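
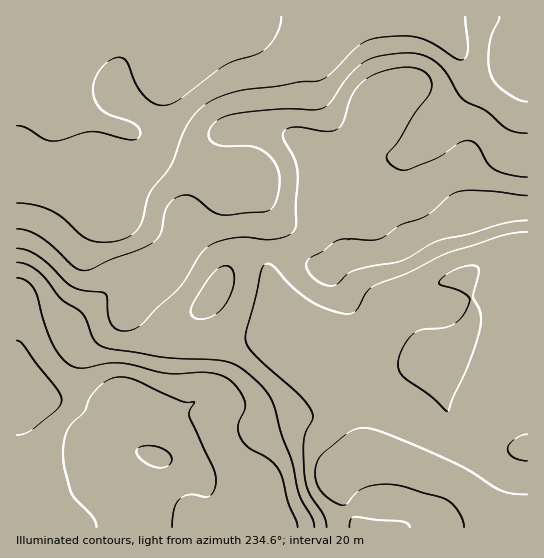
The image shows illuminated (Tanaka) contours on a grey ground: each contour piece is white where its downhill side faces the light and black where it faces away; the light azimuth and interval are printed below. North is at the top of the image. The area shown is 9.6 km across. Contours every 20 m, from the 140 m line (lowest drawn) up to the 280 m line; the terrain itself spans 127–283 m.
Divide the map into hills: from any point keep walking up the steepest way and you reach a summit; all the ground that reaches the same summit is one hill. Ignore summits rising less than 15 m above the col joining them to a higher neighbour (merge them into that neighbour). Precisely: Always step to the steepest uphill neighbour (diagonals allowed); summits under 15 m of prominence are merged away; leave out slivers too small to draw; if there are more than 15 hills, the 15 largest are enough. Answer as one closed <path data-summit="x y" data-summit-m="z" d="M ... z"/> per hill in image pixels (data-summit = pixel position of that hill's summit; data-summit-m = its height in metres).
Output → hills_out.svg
<path data-summit="157 457" data-summit-m="283" d="M203 16l-187 1 0 510 511 1 1-277-14 1-15 4-33 20-23 5-28 14-2 6 7 29 5 16 9 14-12 1-48 19-16 0-8-4-15-17-7-26-10-12-27-13-18-1 2-10-10-38 2-41-3-12-9-19-10-8-22-2-49-17-19-9-17-15-10-5 6-3 7-9 27-46 24-30 12-24z"/><path data-summit="490 211" data-summit-m="233" d="M435 16l-230 0-13 27-24 30-27 46-7 9-6 3 10 5 17 15 19 9 49 17 22 2 10 8 9 19 3 12-2 41 10 38-2 10 18 1 27 13 10 12 3 16 6 14 8 9 13 8 21-1 39-16 17-4-10-13-8-25-4-20 4-8 26-12 23-5 33-20 15-4 12 0 2-2 0-131-18-6-37-31-17-37z"/><path data-summit="527 58" data-summit-m="199" d="M527 16l-91 1 20 28 17 37 37 31 16 6 2-1z"/>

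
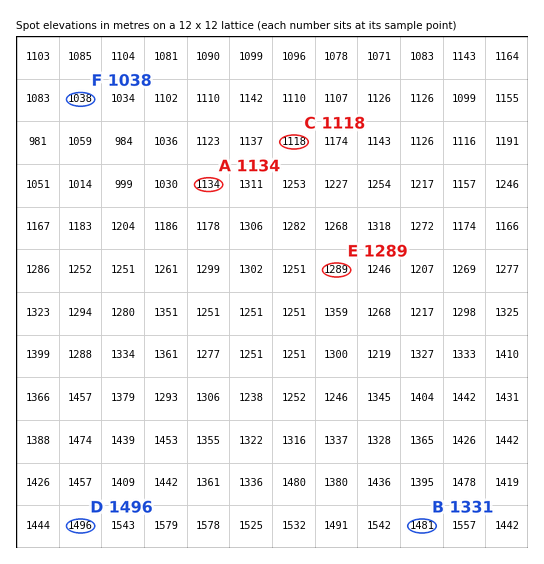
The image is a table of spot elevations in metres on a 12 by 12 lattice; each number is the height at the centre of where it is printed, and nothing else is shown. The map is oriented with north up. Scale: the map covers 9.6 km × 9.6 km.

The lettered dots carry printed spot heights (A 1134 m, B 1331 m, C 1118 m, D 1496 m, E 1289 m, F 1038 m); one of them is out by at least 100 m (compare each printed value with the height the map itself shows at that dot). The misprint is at B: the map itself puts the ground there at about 1481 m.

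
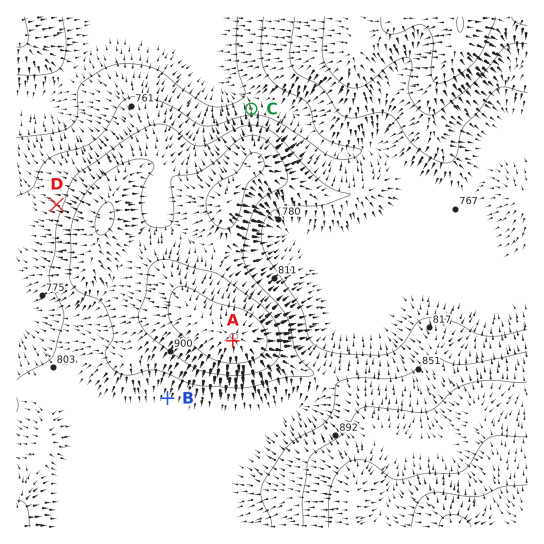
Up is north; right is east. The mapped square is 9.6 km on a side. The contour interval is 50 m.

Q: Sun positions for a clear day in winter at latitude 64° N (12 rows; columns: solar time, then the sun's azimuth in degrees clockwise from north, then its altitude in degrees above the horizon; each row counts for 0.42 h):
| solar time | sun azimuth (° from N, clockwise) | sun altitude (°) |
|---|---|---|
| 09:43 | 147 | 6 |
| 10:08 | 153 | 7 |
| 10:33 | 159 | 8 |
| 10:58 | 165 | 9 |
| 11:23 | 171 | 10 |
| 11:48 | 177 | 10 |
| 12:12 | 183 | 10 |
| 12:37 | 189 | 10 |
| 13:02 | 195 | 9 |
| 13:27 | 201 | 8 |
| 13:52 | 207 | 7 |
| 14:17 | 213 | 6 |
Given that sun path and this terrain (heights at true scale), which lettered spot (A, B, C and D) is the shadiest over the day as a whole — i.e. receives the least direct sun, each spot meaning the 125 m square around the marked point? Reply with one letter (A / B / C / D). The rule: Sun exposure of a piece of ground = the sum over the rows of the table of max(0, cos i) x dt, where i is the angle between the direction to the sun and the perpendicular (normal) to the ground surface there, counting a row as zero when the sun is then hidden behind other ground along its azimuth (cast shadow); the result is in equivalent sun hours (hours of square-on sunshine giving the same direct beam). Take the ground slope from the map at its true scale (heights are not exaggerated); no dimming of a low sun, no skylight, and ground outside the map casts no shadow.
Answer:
C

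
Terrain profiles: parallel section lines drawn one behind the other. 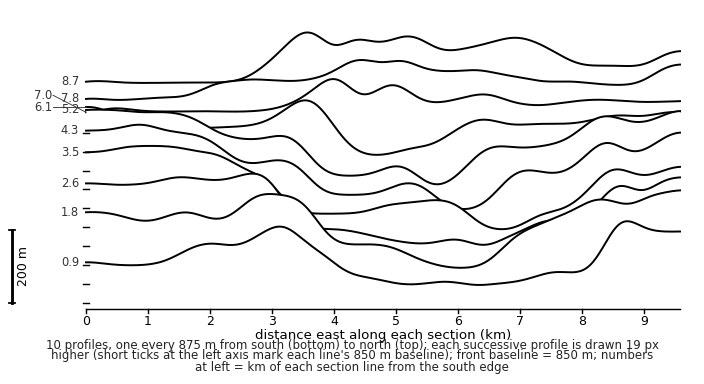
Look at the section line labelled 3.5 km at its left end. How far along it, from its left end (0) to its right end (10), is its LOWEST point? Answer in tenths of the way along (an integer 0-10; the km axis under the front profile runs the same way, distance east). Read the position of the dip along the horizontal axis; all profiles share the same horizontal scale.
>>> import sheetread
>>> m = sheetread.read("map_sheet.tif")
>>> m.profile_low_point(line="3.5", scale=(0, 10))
7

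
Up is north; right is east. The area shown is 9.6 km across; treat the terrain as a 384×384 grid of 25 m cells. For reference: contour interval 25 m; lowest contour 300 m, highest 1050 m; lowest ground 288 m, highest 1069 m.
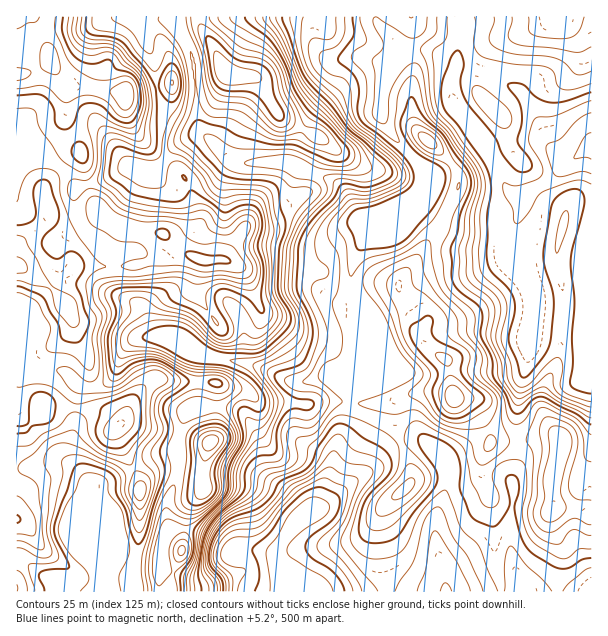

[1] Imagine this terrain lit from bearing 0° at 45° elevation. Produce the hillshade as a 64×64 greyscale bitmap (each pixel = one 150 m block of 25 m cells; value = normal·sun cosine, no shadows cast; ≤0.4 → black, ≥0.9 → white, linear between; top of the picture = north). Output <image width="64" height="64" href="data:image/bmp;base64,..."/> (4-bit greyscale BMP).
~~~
<image width="64" height="64" href="data:image/bmp;base64,Qk12CAAAAAAAAHYAAAAoAAAAQAAAAEAAAAABAAQAAAAAAAAIAAATCwAAEwsAABAAAAAAAAAAAAAAABEREQAiIiIAMzMzAERERABVVVUAZmZmAHd3dwCIiIgAmZmZAKqqqgC7u7sAzMzMAN3d3QDu7u4A////AKqqmIiZmZmquoirqYiJmZmZh3d4iZiImZiIiZmIiIiIupiIiamZmZqqd6zLmImZmYh3d3iIiIiZiIiJmYiIh4i5dWirqaqpmZhDe926mZmYd2ZneIiIiZmIiImZiHd2d5dVerupmqmJlzE3u7qqmYh2Zmd4iIiJmIiImZiHdmZmZWirupmaqGiZhBN5mZmZmYh3d3d3iImYd4iZmHdmd3ZViruZmZmHV5vHITZ3domqqqmYd3d4iZh3iJmYdmZ4d1eZqpmZmXZWmrggA0VVaKq8y6mHd3iIiIiIiIh2Znd2iZh5mZmZd1WIdQAAI0RXmrvMuph3d3iIiIiIiHdmZneqqGeZmZdmVXZCAAACNEV5mru6qYdmZ3iIiHiJiIh3iLqpdomZhUZUZ2QAAAEzM1eZmaqql2VVeIiIiJmaqZmqupmHeZh1V1Roh1EAA0VDNWd3mry6hlVoiIiZmaqZqru6qYd4mIeKhViZh0NWd2QyNWZ6vNy5dmiZiJqpmZmaqqqqmIh3d5y4aJmZhniHUyEUZnirzMuZiZmImZmZmYiZmqqpdlRFi8qZqZhlV3VDMzNnd3mqu7upmYiIiImqiJqImZh1MiR5u6mZhjIkZUVnZWd3d3iry7mIiHZ3iaqXmnd4h2QyNGeJmZh2IANVaJmGaId3eJu7mHeIdneJmZiKdmZmZlVWZWZ4mZljNFaJmHZnh3d4mql2VnmYiZmZmZqIZVZ3eIdlZnir3tqHZniGVVZ3d3iJh1M1eJqqqZq7q6l2Z3iaqYeJmbzv/bllVmVVVWd3eIh1MiRnmbu6rN3MqYiIiJq6qYmqq83cqGVVZmVVZnd4h2VDI1Z4rMu97u2pmZmqu8u6iIeJmph1Z3d4iHd4iIiHZVVVZnis3N7//qq7u7zN7cuGRFd2ZVaKqrvLqqq7qph3eImZqr3u7u7tq8y7uqzu3JZEVmZnibzMzM3Luru7u6mau83cze7szMu7y7qYed7duYmrvMzM3LqZq7qZmqu7uqvMzMy7zdqZqqqqmYd4ve7u7v///+25dlVoiJmZmamHiaqqqZqry5mZmZiHd4is7////+7sqGRFVmd3iZmZhlV5mYiaqqq7qZmZmHZ4mJvv//7bp0MzIjVmd3iJmZl1V5u7qru6qqupmZmph3iYib3u25hRADQyNFZ4iZmZmGZ5vMzLuqqZqqmZmaqXeIdniZmIdSEkZ2Q0VoiZmZmXaJqqu7qZmZmZmZmZmIeIhlVmZlQyJImYdkRomaqpmYd5qpmZmIeJmZmZmZmHd5qodmZkMhFIu5h3eJqqqpmZd4qqqqqpiImZmZmZmHd5qrupiHVDJGm6h4mru7qpmZhniqq7zLupmZmZmZl2Z5u6qqh2ZmZmiZdmervLupmZh3eZq8zMzMuqmZmZmURoq6mHZCI0Z3d3VDRomaqpiJmHiJmru8zNzLqZmZmZRomqmHUxERI1ZlQiJGd3iZiImZmqqauqq7zMupmYmZl4qqmId2VVREREQzNWd3d4mZmaq7u6qqmZq7upmZiZmaqqqqqZmZmHdmZ3d5qph3iaqpq83dyqqZmZqpmZmZmZu6qqu6qZqZiIiruru6mHeJqqms3e7cqZmZmZmZmZmZmqqqq6qZiIiImrzMypiHZniaqqvMzdy5iIiJmZmZmYmbqYmqqZiIiJmru73LhmdlV4mqqqqrzLqHeImZmZqpiZy5iJqYiJqrzMu6vdyoeYZFaJqpmZmsypiImZmamamJm7mJqpiKzd3u7cy83duZqENFZ4iZmZvLmHiJmZqpqpmamZqqmave7u7t3d3e7ampYzNFVVeJmbuoZniZqqmqqZmZqqqrzN3d3czN3d7uyqqGQ0QxEkaJm7llaJqZqquqmZqqmqzdzMzLqqzN3u7bqrqHZCEQEmmaunZ4mYiavMu6q7qYibzLuqqZq8ze7uy8zLhjIzMjWJmqmImZd4m83MqruoZnirqpmqrMzN3d3cu6hSE2d3iZmHm7qph3eazMyaqphmd4mIeKvN3LuqqqqXZDI1irzLlkWty6iImaqqu5mZiImIh2VWnN3LqYd2ZVQzRXms7ttiN73LqImrqYmqmZmJqph1NGeLzLqXdlQyI0Rqzd7uxzSKzMqYmqqZiImZmIirl1M1iYiaqHd2VCE1eazu/u2VetzMuYiJmZiIiJmYiJqXQjWJhniGZ3ZkM1i93d7u24i+7suod4iIiIiImZmYiYZDRXmGZ3VWZlVXis7tzMy6m93dyodomZiHd4eIiIiHZVVlaIZndlVWVoqr3t26mamru7updoqqmHd2Z3d3d3ZVZ4d5dWiGVERXm7zd3KmJmaqqqph4q7qYh2ZmVWZ4h3iaqZl2aIZDRGiqvN3cqZmaqqmZmJq7qZiIdlVmZ4maq8zLq5mJhlVmeaqs3dy6qZq7qZmZq7qZiZmHZpiIiqu7ve3LvJmGeKqruqvMy7upmru6mZmqmIiIiIh3qZmavMu97su8unebzd3Lq7uqu6mZq7qZmZiHdmZ3eIiZmavN3d3dury5Z7zd7dy6qYiZmImaupiZiHdmZmZniJmaq83v/su6vLdZzM3d3KqYdneImZiIeImYh3ZmZmeImZq6ve/+y6rMpnvczN3cqYd3eJqph3d4iZmZiHdmd4iZmamazdy7q8uXnNzMzcupiIiJqph3eImZmaqZmIiIiJmZmHiru7qryoi8zMzMy6mImZmqmIiImZmZqqqZmIiZ"/>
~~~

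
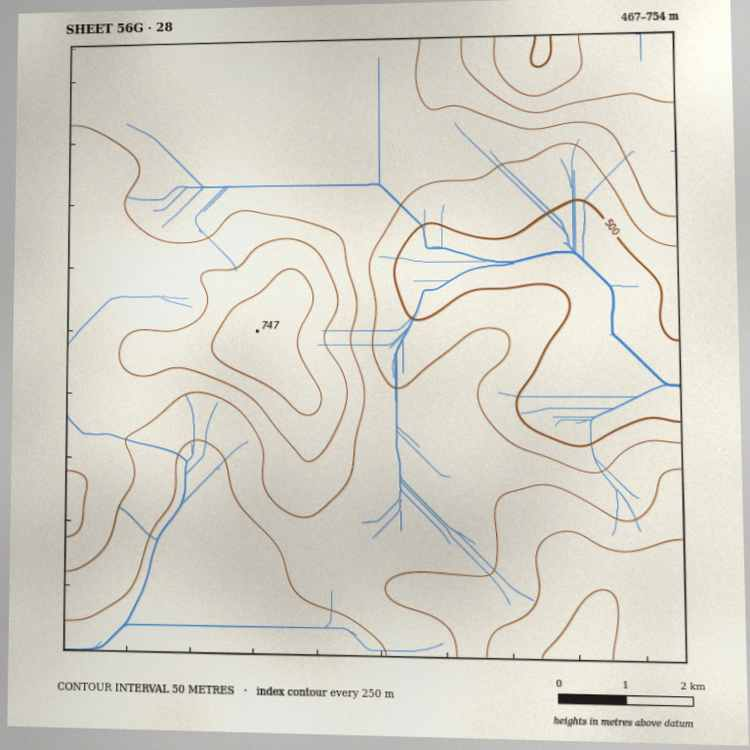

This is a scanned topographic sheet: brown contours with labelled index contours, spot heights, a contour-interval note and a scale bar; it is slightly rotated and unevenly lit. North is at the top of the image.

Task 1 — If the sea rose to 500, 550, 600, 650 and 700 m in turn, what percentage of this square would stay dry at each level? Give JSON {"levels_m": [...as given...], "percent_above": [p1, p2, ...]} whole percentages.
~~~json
{"levels_m": [500, 550, 600, 650, 700], "percent_above": [91, 74, 37, 15, 4]}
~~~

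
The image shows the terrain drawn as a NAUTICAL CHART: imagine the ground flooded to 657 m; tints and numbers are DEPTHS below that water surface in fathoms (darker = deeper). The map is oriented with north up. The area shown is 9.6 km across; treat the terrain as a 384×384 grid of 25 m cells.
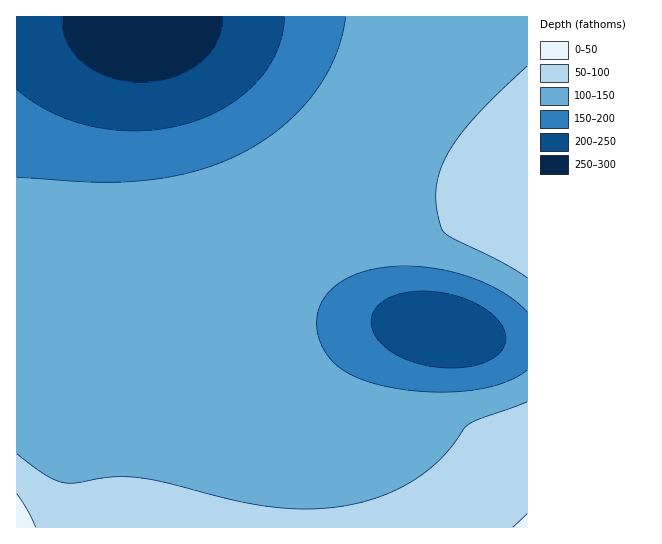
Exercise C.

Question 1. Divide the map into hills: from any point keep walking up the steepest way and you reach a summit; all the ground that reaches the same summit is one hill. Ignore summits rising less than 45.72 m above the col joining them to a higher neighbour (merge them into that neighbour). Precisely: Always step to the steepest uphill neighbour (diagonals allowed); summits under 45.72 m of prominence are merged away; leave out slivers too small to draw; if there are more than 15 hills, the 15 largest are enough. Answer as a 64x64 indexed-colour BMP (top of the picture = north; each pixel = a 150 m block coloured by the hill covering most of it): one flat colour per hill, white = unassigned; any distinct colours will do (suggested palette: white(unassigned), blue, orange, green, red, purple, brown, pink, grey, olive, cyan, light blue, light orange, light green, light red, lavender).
<image width="64" height="64" href="data:image/bmp;base64,Qk12CAAAAAAAAHYAAAAoAAAAQAAAAEAAAAABAAQAAAAAAAAIAAATCwAAEwsAABAAAAAAAAAA////ALR3HwAOf/8ALKAsACgn1gC9Z5QAS1aMAMJ34wB/f38AIr28AM++FwDox64AeLv/AIrfmACWmP8A1bDFACIiIiIiIiIiIiIiIiIiIiIiMzMzMzMzMzMzMzMzMzMzIiIiIiIiIiIiIiIiIiIiIiIzMzMzMzMzMzMzMzMzMzMiIiIiIiIiIiIiIiIiIiIiIjMzMzMzMzMzMzMzMzMzMyIiIiIiIiIiIiIiIiIiIiIiIzMzMzMzMzMzMzMzMzMzIiIiIiIiIiIiIiIiIiIiIiIjMzMzMzMzMzMzMzMzMzMiIiIiIiIiIiIiIiIiIiIiIiMzMzMzMzMzMzMzMzMzMyIiIiIiIiIiIiIiIiIiIiIiIzMzMzMzMzMzMzMzMzMzIiIiIiIiIiIiIiIiIiIiIiIjMzMzMzMzMzMzMzMzMzMiIiIiIiIiIiIiIiIiIiIiIiMzMzMzMzMzMzMzMzMzMyIiIiIiIiIiIiIiIiIiIiIiIzMzMzMzMzMzMzMzMzMzIiIiIiIiIiIiIiIiIiIiIiIiMzMzMzMzMzMzMzMzMzMiIiIiIiIiIiIiIiIiIiIiIiIzMzMzMzMzMzMzMzMzMyIiIiIiIiIiIiIiIiIiIiIiIjMzMzMzMzMzMzMzMzMzIiIiIiIiIiIiIiIiIiIiIiIiMzMzMzMzMzMzMzMzMzMiIiIiIiIiIiIiIiIiIiIiIiIjMzMzMzMzMzMzMzMzMyIiIiIiIiIiIiIiIiIiIiIiIiMzMzMzMzMzMzMzMzMzIiIiIiIiIiIiIiIiIiIiIiIiIzMzMzMzMzMzMzMzMzMiIiIiIiIiIiIiIiIiIiIiIiIiMzMzMzMzMzMzMzMzMyIiIiIiIiIiIiIiIiIiIiIiIiIzMzMzMzMzMzMzMzMzIiIiIiIiIiIiIiIiIiIiIiIiIRMzMzMzMzMzMzMzMzMiIiIiIiIiIiIiIiIiIiIiIiIRETMzMzMzMzMzMzMzMyIiIiIiIiIiIiIiIiIiIiIiEREREzMzMzMzMzMzMzMzIiIiIiIiIiIiIiIiIiIiIiERERERMzMzMzMzMzMzMzMiIiIiIiIiIiIiIiIiIiIiERERERETMzMzMzMzMzMxESIiIiIiIiIiIiIiIiIiIhERERERERETMzMzMzERERERIiIiIiIiIiIiIiIiIiIhEREREREREREREREREREREREiIiIiIiIiIiIiIiIiIhERERERERERERERERERERERESIiIiIiIiIiIiIiIiIhERERERERERERERERERERERERIiIiIiIiIiIiIiIiIhEREREREREREREREREREREREREiIiIiIiIiIiIiIiIhERERERERERERERERERERERERESIiIiIiIiIiIiIiIhERERERERERERERERERERERERERIiIiIiIiIiIiIiIhEREREREREREREREREREREREREREiIiIiIiIiIiIiIhERERERERERERERERERERERERERESIiIiIiIiIiIiIhERERERERERERERERERERERERERERIiIiIiIiIiIiIhEREREREREREREREREREREREREREREiIiIiIiIiIiIhERERERERERERERERERERERERERERESIiIiIiIiIiIhERERERERERERERERERERERERERERERIiIiIiIiIiIhEREREREREREREREREREREREREREREREiIiIiIiIiIiERERERERERERERERERERERERERERERESIiIiIiIiIiERERERERERERERERERERERERERERERERIiIiIiIiIiIREREREREREREREREREREREREREREREREiIiIiIiIiIhERERERERERERERERERERERERERERERESIiIiIiIiIiERERERERERERERERERERERERERERERERIiIiIiIiIiIREREREREREREREREREREREREREREREREiIiIiIiIiIhERERERERERERERERERERERERERERERESIiIiIiIiIiERERERERERERERERERERERERERERERERIiIiIiIiIiIREREREREREREREREREREREREREREREREiIiIiIiIiIhERERERERERERERERERERERERERERERESIiIiIiIiIiERERERERERERERERERERERERERERERERIiIiIiIiIiEREREREREREREREREREREREREREREREREiIiIiIiIiIRERERERERERERERERERERERERERERERESIiIiIiIiIhERERERERERERERERERERERERERERERERIiIiIiIiIiEREREREREREREREREREREREREREREREREiIiIiIiIiIRERERERERERERERERERERERERERERERESIiIiIiIiIhERERERERERERERERERERERERERERERERIiIiIiIiIiEREREREREREREREREREREREREREREREREiIiIiIiIiIRERERERERERERERERERERERERERERERESIiIiIiIiIhERERERERERERERERERERERERERERERERIiIiIiIiIiEREREREREREREREREREREREREREREREREiIiIiIiIiIhERERERERERERERERERERERERERERERESIiIiIiIiIiERERERERERERERERERERERERERERERERIiIiIiIiIiIREREREREREREREREREREREREREREREREiIiIiIiIiIhERERERERERERERERERERERERERERERESIiIiIiIiIiERERERERERERERERERERERERERERERER"/>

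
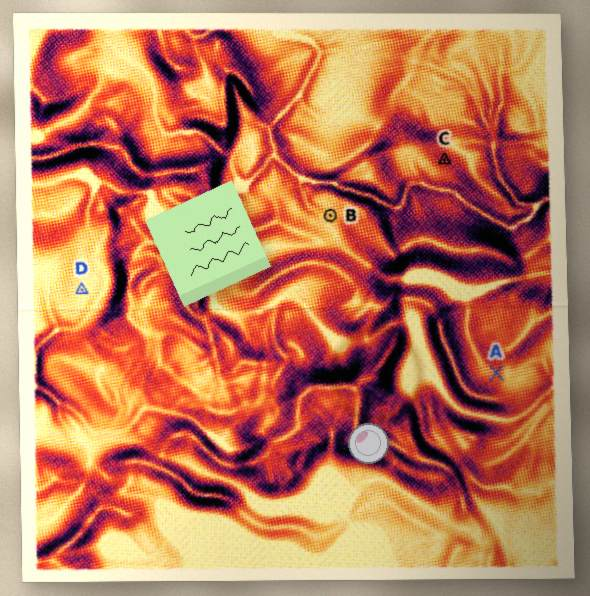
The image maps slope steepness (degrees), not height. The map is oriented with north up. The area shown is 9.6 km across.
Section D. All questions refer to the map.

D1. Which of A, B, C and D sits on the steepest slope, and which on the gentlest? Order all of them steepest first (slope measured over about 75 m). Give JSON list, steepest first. ["C", "A", "B", "D"]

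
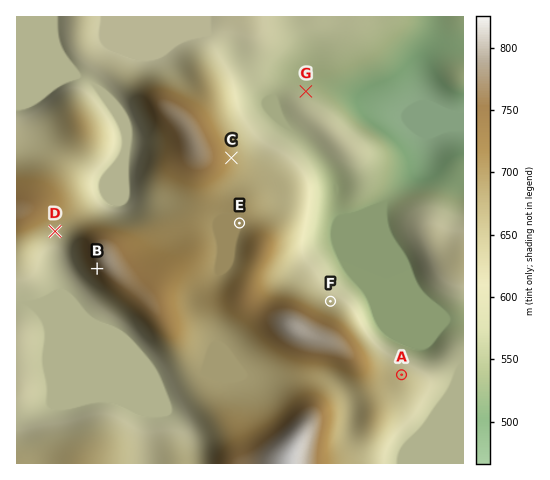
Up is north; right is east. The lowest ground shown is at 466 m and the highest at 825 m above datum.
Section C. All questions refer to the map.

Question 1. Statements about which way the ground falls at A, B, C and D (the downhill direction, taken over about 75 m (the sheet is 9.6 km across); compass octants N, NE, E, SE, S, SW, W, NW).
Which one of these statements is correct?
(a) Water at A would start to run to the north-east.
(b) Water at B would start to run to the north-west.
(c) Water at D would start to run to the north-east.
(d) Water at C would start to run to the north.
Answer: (a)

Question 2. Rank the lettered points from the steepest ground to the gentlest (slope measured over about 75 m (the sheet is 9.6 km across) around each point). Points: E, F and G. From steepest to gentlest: F G E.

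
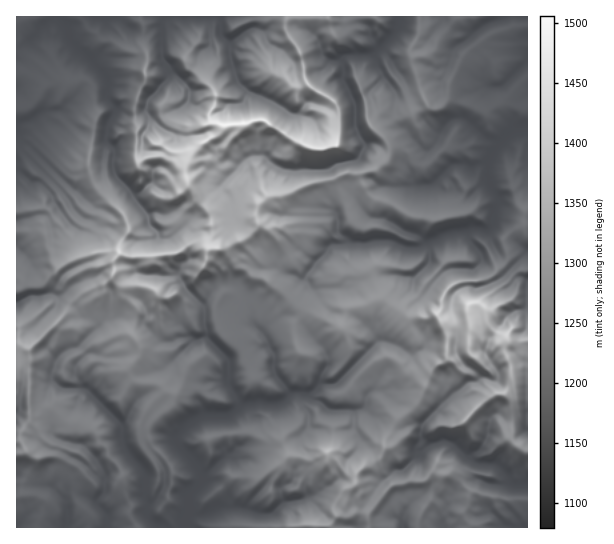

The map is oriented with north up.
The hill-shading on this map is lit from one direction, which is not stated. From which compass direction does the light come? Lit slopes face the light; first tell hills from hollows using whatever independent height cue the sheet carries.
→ N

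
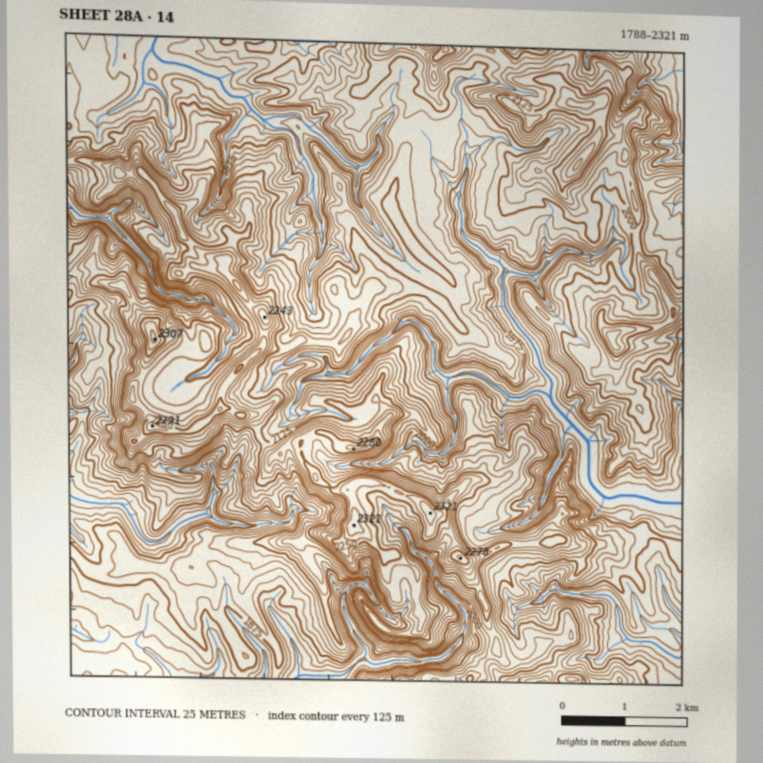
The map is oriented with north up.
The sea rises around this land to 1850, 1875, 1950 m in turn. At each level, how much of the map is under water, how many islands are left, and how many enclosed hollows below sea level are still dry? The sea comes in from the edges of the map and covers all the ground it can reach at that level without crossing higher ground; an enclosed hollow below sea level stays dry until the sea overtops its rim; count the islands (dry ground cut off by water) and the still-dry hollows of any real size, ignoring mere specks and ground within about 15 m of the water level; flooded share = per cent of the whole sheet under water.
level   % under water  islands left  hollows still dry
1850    17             0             0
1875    23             0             0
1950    42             0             0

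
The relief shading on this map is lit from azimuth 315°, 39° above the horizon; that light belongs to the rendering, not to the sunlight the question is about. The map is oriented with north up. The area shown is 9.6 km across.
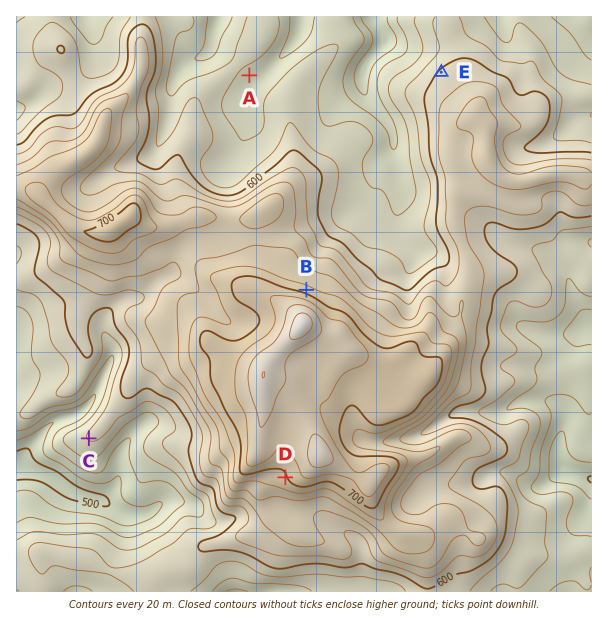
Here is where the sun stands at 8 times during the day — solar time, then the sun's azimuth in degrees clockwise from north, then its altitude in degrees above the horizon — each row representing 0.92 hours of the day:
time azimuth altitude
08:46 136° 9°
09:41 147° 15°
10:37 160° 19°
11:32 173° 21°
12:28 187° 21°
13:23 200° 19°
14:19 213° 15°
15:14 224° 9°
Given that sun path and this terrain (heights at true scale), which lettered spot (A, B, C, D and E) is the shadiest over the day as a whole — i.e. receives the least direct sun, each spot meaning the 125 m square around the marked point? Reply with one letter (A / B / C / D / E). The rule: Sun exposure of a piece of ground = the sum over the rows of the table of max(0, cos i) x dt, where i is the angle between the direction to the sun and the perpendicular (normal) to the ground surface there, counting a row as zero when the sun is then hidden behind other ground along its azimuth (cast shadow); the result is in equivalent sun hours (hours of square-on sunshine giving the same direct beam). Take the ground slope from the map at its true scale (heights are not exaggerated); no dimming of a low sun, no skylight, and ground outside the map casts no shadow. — B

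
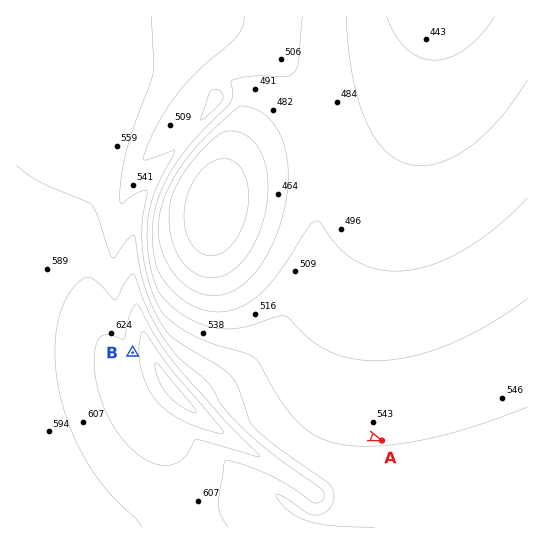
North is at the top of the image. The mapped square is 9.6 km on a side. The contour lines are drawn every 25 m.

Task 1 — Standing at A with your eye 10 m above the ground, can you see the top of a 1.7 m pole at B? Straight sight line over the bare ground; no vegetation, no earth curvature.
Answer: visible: false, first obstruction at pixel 179 369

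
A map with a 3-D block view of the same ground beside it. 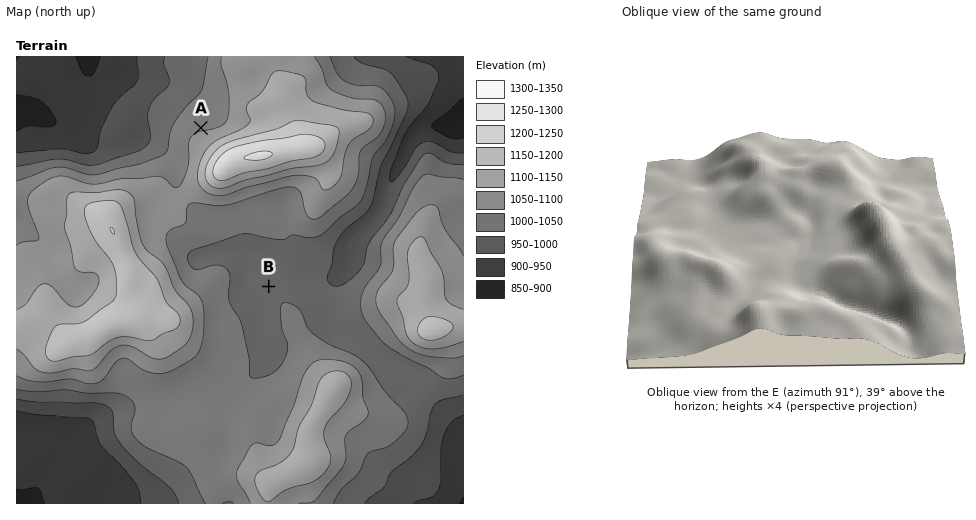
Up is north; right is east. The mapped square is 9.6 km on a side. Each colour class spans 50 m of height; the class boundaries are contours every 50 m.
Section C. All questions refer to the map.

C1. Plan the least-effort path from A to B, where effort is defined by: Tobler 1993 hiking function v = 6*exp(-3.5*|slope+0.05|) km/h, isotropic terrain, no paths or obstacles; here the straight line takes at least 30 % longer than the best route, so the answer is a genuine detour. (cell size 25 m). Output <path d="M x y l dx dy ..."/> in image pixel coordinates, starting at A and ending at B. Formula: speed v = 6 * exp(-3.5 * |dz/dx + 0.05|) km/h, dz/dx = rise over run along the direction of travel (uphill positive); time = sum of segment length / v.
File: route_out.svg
<path d="M201 128l-8 16 0 44 4 10 53 52 15 31 1 1 3 4"/>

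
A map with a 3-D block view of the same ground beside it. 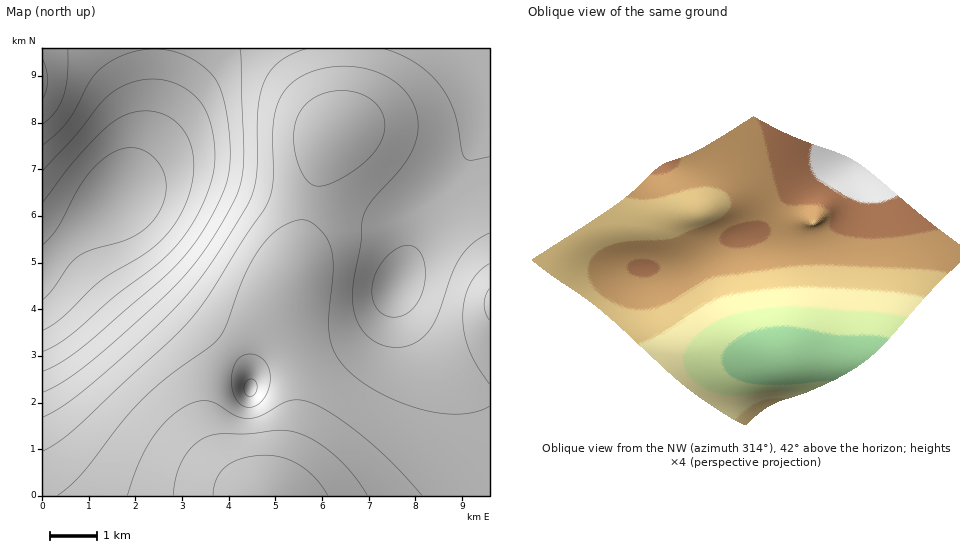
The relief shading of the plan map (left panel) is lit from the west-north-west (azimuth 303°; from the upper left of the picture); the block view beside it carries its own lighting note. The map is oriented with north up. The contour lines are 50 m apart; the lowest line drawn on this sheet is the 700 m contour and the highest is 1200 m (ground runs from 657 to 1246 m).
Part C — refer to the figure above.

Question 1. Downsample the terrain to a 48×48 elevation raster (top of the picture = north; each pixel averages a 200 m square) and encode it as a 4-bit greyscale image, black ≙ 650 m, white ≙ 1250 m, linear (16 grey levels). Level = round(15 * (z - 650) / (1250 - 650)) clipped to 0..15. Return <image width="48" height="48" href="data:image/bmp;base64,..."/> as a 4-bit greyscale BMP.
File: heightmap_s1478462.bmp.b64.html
<image width="48" height="48" href="data:image/bmp;base64,Qk32BAAAAAAAAHYAAAAoAAAAMAAAADAAAAABAAQAAAAAAIAEAAATCwAAEwsAABAAAAAAAAAAAAAAABEREQAiIiIAMzMzAERERABVVVUAZmZmAHd3dwCIiIgAmZmZAKqqqgC7u7sAzMzMAN3d3QDu7u4A////AKqqqru7zMzd3u7v///+7u3d3MzLu7u7u6qqqru7vMzd3e7u///u7u3dzMy7u7u7u5qqqqu7vMzd3e7u7u7u7t3czMu7u7u7qpmaqqu7vMzN3d7u7u7u3d3MzLu7u7uqqpmZqqq7u8zN3d3e7u7t3dzMy7u7u6qqqpmZmqqru8zM3d3d3d3d3czMu7u7uqqqqoiZmaqru7zMzN3d3d3dzMzLu7u6qqqqqoiJmaqqu7vMzMzMzMzMzMy7u7uqqqqqqoiImZqqq7u8zMy7u8zMzLu7u6qqqqqqqneIiZmqqru7u7u6q7u7u7u7uqqqqqqqqnd4iJmaqqu7u7upmru7u7u6qqqqqqqqqmZ3eImZqqq7u7upiau7u7uqqqqqqqqqqmZnd4iZmqqqu7qpmaq7u7qqqqqqqqqqqlVmZ3iImZqqqqqqmqq7uqqqqpmZmaqqqkVVZneIiZmqqqqqqqq7qqqqqZmZmZqqqkRFVmd4iJmaqqqqqqq7qqqpmZmZmZqqqjREVWZ3iImZqqqqqqu7qqqpmZmZmZmqqjM0RVZnd4iZmqqqqru7qqqZmIiImZmqqyMzRFVmd3iJmaqqq7u7uqqZiIiIiZmquyIjNEVVZneImaqqq7u7uqqZiId4iJmquxIiM0RVVmd4iZqqq7u7uqqZiHd3iJmquxEiIzREVWZ4iZmqq7u7u6qZh3d3eImauxEiIjM0RVZniJmqq7u7u6qZh3d3eImaqxESIiMzRFVmeImaq7u7u6qZiHd3eImaqxERIiIjNEVWd4maq7u7u6qZiHd3eIiZqhEREiIiMzRVZ3iZqru7u6qZiId3eIiZmhEREREiIjNFVniJqqu7uqqZmIh3iIiJmRERERERIiM0VmeJmqqrqqqZmIiIiIiJmRERERERESI0RWeImaqqqqqZmIiIiIiIiSEREQARERIzRVZ4iZqqqqqZmIiIiIiIiCIREQAAERIjNFZ3iZmqqqqZmYiIiIiIiCIREQAAAREjNFVniJmqqqqZmYiIiIiIiDIhEQAAAREiNEVneJmqqqqpmZiIiIiIiDMiERAAAREiM0VmeJmqqqqqmZmIiIiIiDMiEREBEREiM0VWeJmqqqqqqZmYiIiIiEMyIREREREiM0VWeJmqqqqqqpmZiIiIiEQzIhERERIiM0RWeJmqq7u6qqmZiIiHd1RDMiIRESIiM0RWeJmqq7u7qqqZmIiHd1VEMyIiIiIiM0VWeJmqu7u7uqqZmIiHd2VUQzIiIiIjM0VWeJmqq7u7uqqZmIiHd2ZVRDMiIiIzNEVWeJmqq7u7uqqZmIh3d3ZlRDMzMzMzNEVmeImaqru7qqqZmIh3d3dlVEMzMzMzREVmeImaqqqqqqmZiIh3d3dmVURDMzNERFVmd4mZqqqqqpmZiId3d4dmVVRERERERVVmd4iZmZqpmZmYiHd3d3dmVVVEREREVVZmd4iImZmZmZiIh3d3d3dmZVVVVEVVVVZmd3iIiIiYiIiId3d3d3dmZlVVVVVVVWZmd3d4iIiIiIh3d3d3dw=="/>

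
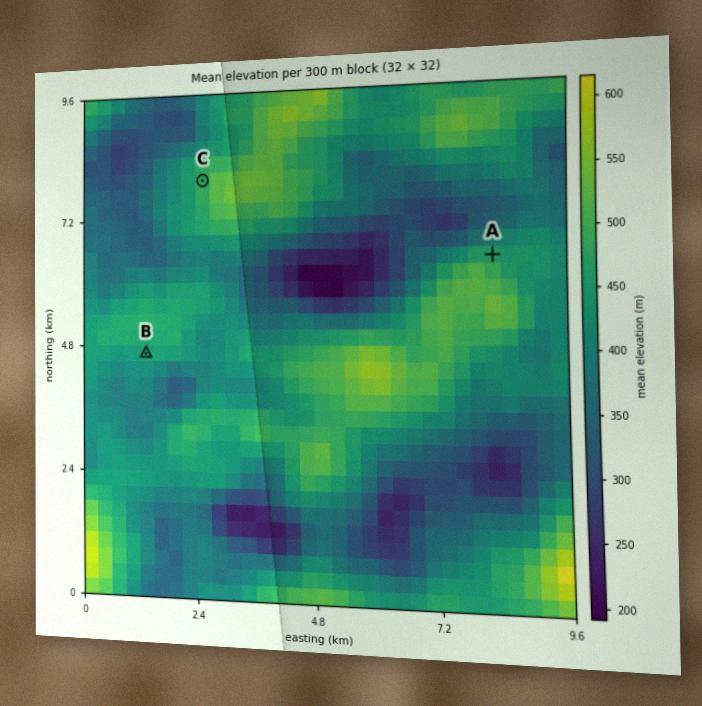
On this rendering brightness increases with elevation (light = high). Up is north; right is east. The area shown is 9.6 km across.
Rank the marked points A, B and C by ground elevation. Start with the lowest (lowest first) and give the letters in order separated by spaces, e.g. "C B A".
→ B A C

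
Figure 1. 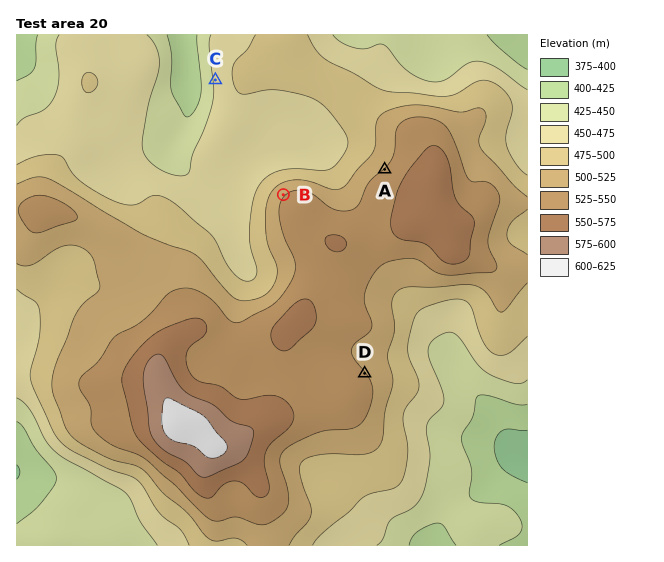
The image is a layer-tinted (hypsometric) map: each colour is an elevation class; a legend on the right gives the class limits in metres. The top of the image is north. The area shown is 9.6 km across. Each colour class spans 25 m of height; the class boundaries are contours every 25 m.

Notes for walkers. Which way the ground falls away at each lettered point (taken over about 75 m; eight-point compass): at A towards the NW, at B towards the NW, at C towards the W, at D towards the NE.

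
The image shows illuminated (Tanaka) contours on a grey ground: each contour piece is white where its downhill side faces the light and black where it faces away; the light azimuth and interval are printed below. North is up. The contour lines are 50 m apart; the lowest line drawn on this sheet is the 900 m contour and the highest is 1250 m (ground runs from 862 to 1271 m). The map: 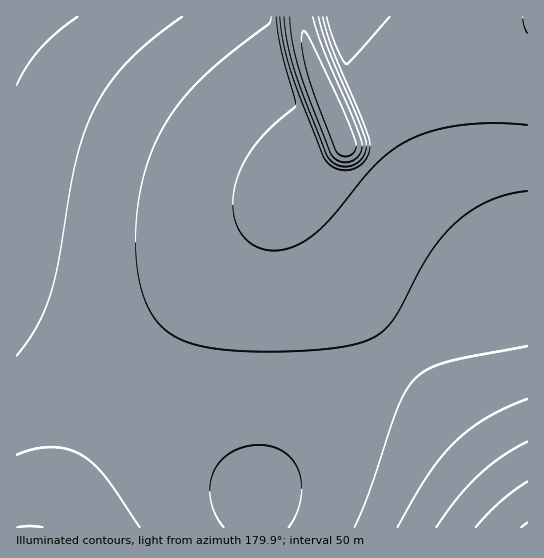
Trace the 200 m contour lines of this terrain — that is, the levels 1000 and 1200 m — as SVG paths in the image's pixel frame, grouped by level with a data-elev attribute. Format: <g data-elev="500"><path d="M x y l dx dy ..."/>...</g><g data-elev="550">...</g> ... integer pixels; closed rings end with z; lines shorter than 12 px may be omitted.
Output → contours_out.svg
<g data-elev="1000"><path d="M476 527l25-26 26-19"/><path d="M318 17l11 34 37 90 0 8-3 8-5 5-8 4-7 1-7-2-6-5-4-6-32-85-7-26-3-26"/></g><g data-elev="1200"><path d="M289 527l7-13 5-15 1-14-3-14-6-10-8-8-12-6-14-2-14 2-14 6-10 8-8 12-3 13 1 15 5 14 8 12"/><path d="M17 356l20-30 14-32 8-33 16-98 8-28 11-25 15-25 18-23 23-21 32-24"/></g>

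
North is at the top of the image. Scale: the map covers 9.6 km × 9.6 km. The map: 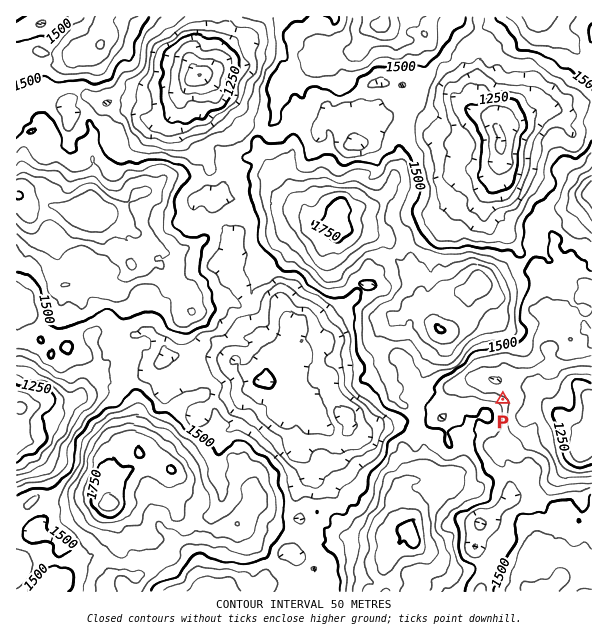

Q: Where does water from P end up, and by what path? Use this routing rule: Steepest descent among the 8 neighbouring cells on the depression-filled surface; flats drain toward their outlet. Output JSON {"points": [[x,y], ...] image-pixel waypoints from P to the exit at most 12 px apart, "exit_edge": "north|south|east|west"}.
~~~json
{"points": [[503, 399], [503, 387], [515, 384], [527, 386], [539, 390], [548, 402], [560, 414], [570, 425], [579, 435], [590, 444], [591, 444]], "exit_edge": "east"}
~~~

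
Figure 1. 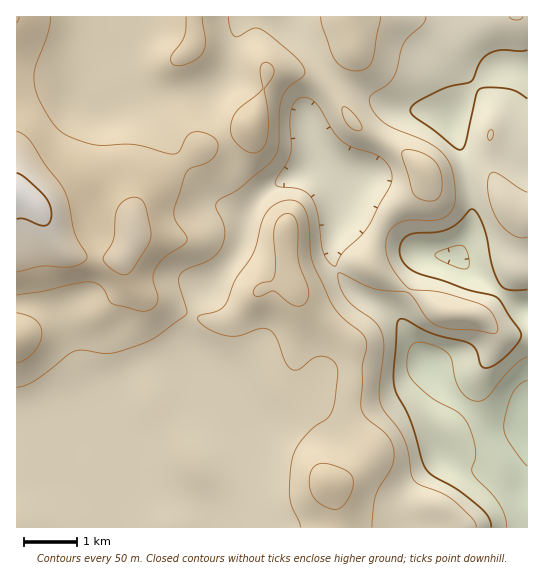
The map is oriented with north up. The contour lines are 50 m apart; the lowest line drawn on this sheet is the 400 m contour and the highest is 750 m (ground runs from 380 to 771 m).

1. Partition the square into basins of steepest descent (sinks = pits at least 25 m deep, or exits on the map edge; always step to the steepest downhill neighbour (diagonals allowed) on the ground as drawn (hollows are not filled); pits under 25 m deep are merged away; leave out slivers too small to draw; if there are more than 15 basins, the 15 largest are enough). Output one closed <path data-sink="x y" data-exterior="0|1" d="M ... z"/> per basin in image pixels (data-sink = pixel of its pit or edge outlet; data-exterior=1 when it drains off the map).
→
<path data-sink="527 426" data-exterior="1" d="M347 16l-331 1 1 511 511-1 0-192-27 0-22-18-36-6-22-15-34-16-21-17-11 0-13 4-29 16-15 4-5-9-5-21-1-28-44-26-8-10-11-23-21-21 0-2 38-14 11-7 17-55 32 1 17 5 9 7 6-13 20-22 0-11z"/><path data-sink="453 119" data-exterior="0" d="M527 16l-178 0-1 6 5 16 0 11-20 22-5 8 0 6 21 33 12 11 41 22 12 9 16 17 16 2 33-7 10 1 4 4-3-32 1 4 6 4 31 1z"/><path data-sink="347 183" data-exterior="0" d="M293 71l-24 0-17 55-11 7-38 14 0 2 21 21 11 23 8 10 44 26 2 34 6 19 4 5 14-4 37-19 19 0 0-10 12-29 16-18 13-8 13-12 4-12-2-4-10-10-13-10-41-22-12-11-17-29-7-8-14-6z"/><path data-sink="457 257" data-exterior="0" d="M485 172l-39 7-13 0-6-4-4 12-13 12-13 8-16 18-12 29 0 11 18 15 34 16 22 15 30 5 9-1 10-10 19-28 8-8-2-10 4-24-1-18-15-14-12-25z"/><path data-sink="527 309" data-exterior="1" d="M521 268l-6 3-23 34-10 10-6 2 6 2 19 16 27-1 0-64z"/>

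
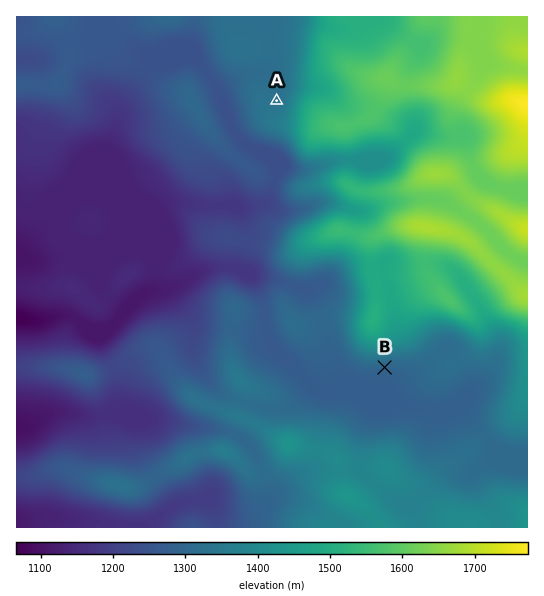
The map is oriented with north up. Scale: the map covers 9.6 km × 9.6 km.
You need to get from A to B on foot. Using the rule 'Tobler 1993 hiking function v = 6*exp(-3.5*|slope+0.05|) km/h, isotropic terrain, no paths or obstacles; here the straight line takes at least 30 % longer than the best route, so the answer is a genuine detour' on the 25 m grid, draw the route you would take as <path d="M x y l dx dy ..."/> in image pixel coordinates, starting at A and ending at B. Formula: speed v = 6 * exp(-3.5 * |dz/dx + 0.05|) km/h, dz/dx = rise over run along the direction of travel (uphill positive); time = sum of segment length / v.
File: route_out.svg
<path d="M277 101l0 8-2 2 0 15 3 5 8 8 13 27 0 3-1 2-11 11-2 5 0 8 6 14 0 2-17 35 0 13 4 8 17 18 4 8 38 37 9 19 13 13 11 5 15 0"/>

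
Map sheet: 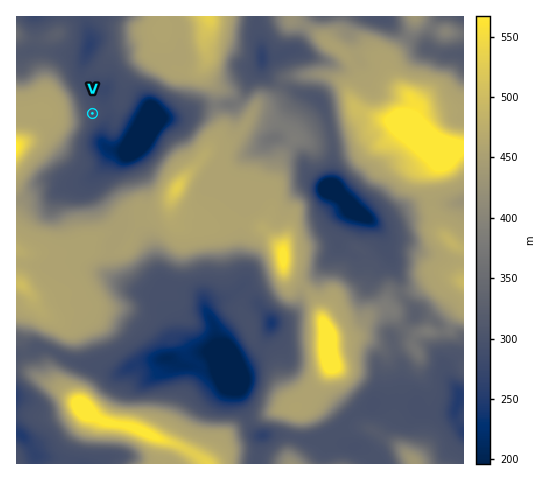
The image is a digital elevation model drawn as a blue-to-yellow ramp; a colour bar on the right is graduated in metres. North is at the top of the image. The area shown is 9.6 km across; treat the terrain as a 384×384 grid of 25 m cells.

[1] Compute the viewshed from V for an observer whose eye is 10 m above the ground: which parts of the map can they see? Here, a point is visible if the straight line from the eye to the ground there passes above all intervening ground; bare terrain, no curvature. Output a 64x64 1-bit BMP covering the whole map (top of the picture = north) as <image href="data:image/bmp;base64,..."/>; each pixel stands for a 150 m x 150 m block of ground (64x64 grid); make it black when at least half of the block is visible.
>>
<image width="64" height="64" href="data:image/bmp;base64,Qk0+AgAAAAAAAD4AAAAoAAAAQAAAAEAAAAABAAEAAAAAAAACAAATCwAAEwsAAAIAAAAAAAAA////AAAAAAAAAAAAAAAAAAAAAAAAAAAAAAAAAAAAAAAAAAAAAAAAAAAAAAAAAAAAAAAAAAAAAAAAAAAAAAAAAAAAAAAAAAAAAAAAAAAAAAAAAAAAAAAAAAAAAAAAAAAAAAAAAAAAAAAAAAAAAAAAAAAAAAAAAAAAAAAAAAAAAAAAAAAAAAAAAAAAAAAAAAAAAAAAAAAAAAAAAAAAAAAAAAAAAAAAAAAAAAAAAAAAAAAAAAAAAAAAAAAAAAAAAAAAAAAAAAAAAAAAAAAAAAAAAAAAAAAAAAAAAAAAAAAAAAAAAAAAAAAAAAAAAAAAAAAAAAAAAAAAAAAAAAAAAAAAAAAAAAAAAAAABAAAAAAAAAA/8AAAAAAAAH/4AAAAAAAAP/wAAAAAAAAf/gAAAAAAAAP/iAAAAAAAAf/8AAAAAAAA//4AAAAAAAD//wAAAAAAAD//AAAAAAAAf/+AAAAAAAB/f0AAAAAAAPAf4AAAAAAB4A/gAAAAAAHAD+AAAAAAAMQH8AAAAAAA7AP4AAACAAD+AfgAAAYAAf4D+EAAAgAB/wP4QAAAAAHfB/gAAAAAAf8f8AAAAQAD///AAAAAAAP//AAAAAAAAZ/wAAAAAAABj+AAAAAAAAOPwAAAAAAAB4fAAAAAAAAPx8AAAAAAAAPHgAAAAAAAAP+AAAAAAAAAeAAAAAAAAA=="/>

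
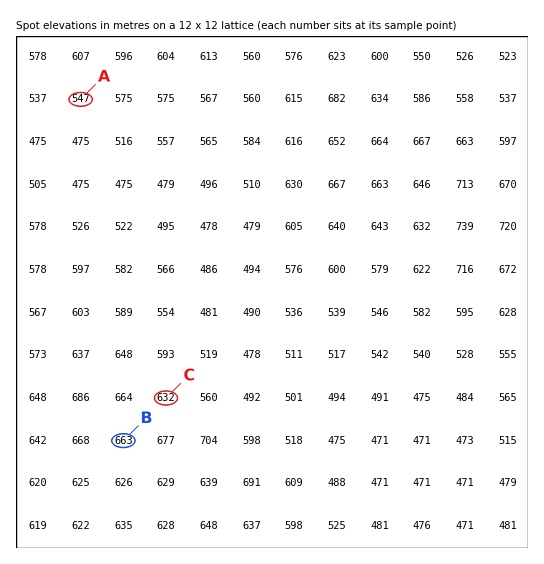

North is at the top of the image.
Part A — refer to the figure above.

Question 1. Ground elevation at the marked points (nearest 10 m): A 550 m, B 660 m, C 630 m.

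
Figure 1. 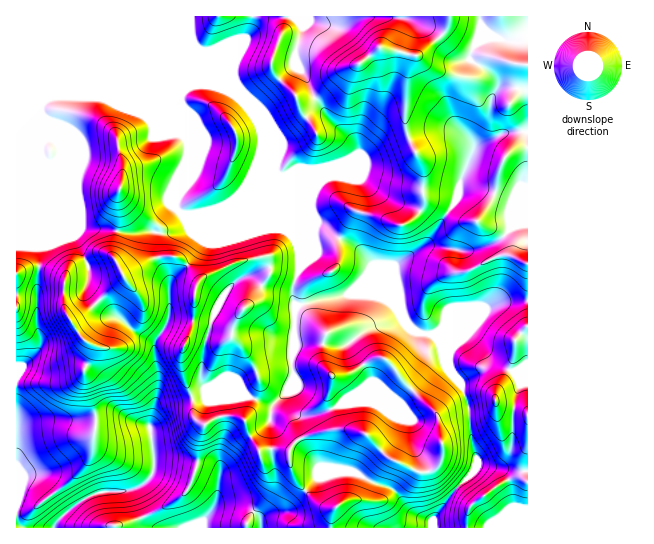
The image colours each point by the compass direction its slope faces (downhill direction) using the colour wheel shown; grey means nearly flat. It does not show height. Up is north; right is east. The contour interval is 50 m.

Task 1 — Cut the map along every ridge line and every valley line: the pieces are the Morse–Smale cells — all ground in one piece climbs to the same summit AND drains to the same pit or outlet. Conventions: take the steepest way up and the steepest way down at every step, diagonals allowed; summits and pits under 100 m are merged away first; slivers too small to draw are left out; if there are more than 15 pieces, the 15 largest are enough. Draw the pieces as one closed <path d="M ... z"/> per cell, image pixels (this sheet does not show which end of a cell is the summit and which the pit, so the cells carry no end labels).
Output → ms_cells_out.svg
<path d="M286 16l-95 0 0 22 12 29 23 24 11 5 14 14 12 20 12 29 1 16 19 44 0 19 5 20 0 11-8 22 1 11 2 3 7 0 44-10 25 0 12 2 18 14 7 14 7 7 18 3 7 7 7 17 6-13 20-19 14-19 19-7 22 0 0-38-11-4-5-5-1-12-10-10-16-5-7-6-20-1-33-21-2-5 0-31-14-22-4-14 2-48 2-17 4-7-34-7-18 15-20 9-19 20-9 7-15 1-26-31 0-11 15-36z"/><path d="M527 16l-240 0-3 14-12 28 0 11 26 31 11 0 13-8 19-20 20-9 18-15 34 7-4 7-2 17-2 48 4 14 14 22 0 31 2 5 33 21 20 1 7 6 16 5 10 10 1 12 5 5 10 4z"/><path d="M190 16l-174 1 0 82 28 2-4 8 3 6 0 23-3 15 5 8 10 1 27 65 35 4 2-5-2-31 2-4 2 6 10 10 28 20 0 6 11 0 15-5 14 4 25-1-39-15-9-7 1-12 11-14 1-28 0-9-4-8 0-19-5-22 5-8 8-4 12-1 18 3-20-20-6-10-6-19z"/><path d="M402 317l-35 12-24 18-26-4-22 0-3 11 0 29-4 8-17 14-24-9-10 3-40-2-5 2 1 16 9 9 4 0 15-8 20 1 4 4 3 12 11 19 6-3 22 2 2 2 2 14 6 15 24 23 14 4-4 10 0 9 102 0 2-11 20-27 18-17 4-8 0-6-5-16-4-40-7-18-12-15-1-11-8-17-7-7-18-3z"/><path d="M265 256l-31 7-29 13-6 5-3-7-15-15-7-3-15 1 0 4 10 18 0 38-4 10-11 18-4-5-13-7-15-13-17-9-16-16-2-4 2-20-4-11-15 7-5 12-12-8-14-4-2 8 0 55 3 7 0 10-24 28 0 56 6-6 15-5 93 0 19 7 10-22 32-6 1-4-9-22-2-20 8-18 3-12 6-2 32 7 10-15 13-14 16-25 0-9z"/><path d="M130 420l-93 0-15 5-6 8 0 94 245 0-2-10-13-10-9-3-16 0-8 3 6-20 0-14-2-2-16-7-15-3-31 0-2-2-2-30-6-5z"/><path d="M277 228l-19 4-59 0-14-4-15 5-11 1 0 23 15-1 7 3 15 15 3 7 11-8 24-10 16-4 15-3 4 9-1 12-15 22-13 14-10 15-32-7-6 2-3 12-8 18 0 13 12 33 44 0 10-3 24 9 17-14 4-8 3-73 2-4-4-4-1-11 8-22 0-11-5-20-6-6z"/><path d="M527 301l-21 0-19 7-14 19-20 19-4 7 0 17 12 15 7 18 3 32 6 30-4 8-18 17-20 27-1 11 94-1 0-114-7-4-19-2-6-4-1-5 14-28 6-16 0-13 13-15z"/><path d="M205 84l-16 3-9 10 5 22 0 19 4 8 0 9-1 28-11 14-1 12 9 7 40 16 33 0 19-4 12 4 5 5 1-18-19-44 0-12-17-41-8-12-14-14-18-9z"/><path d="M191 399l-28 5-7 5-7 17 4 33 2 2 31 0 15 3 16 7 2 2 0 14-4 19 22-2 9 3 13 10 3 11 69-1 1-14 3-4-14-4-24-23-6-15-2-14-2-2-22-2-6 3-11-19-3-12-4-4-20-1-15 8-4 0-9-9 0-13z"/><path d="M382 357l-12 3-20 13-18 4-4 22 8 23 3 6 28 7 23 24 28 13 13-1 9-8 3-6 0-12-6-30-34-34-11-16z"/><path d="M150 231l-12 2-20-1-2 2-3 23-6-4-9 0-13 8 4 10-2 12 0 8 2 4 16 16 17 9 15 13 13 7 4 5 11-18 4-10 0-38-12-24 2-21z"/><path d="M43 100l-27 1 1 172 6-4 16-3 0-19 4-9 0-80-3-5 3-15 0-23-3-6z"/><path d="M371 295l-25 0-48 10-3 5 0 32 2 2 20-1 26 4 30-20 20-6 6-4 5 1-3-7-12-11z"/><path d="M43 160l0 78-4 9 0 19 14 5 12 8 5-12 15-8-10-20z"/>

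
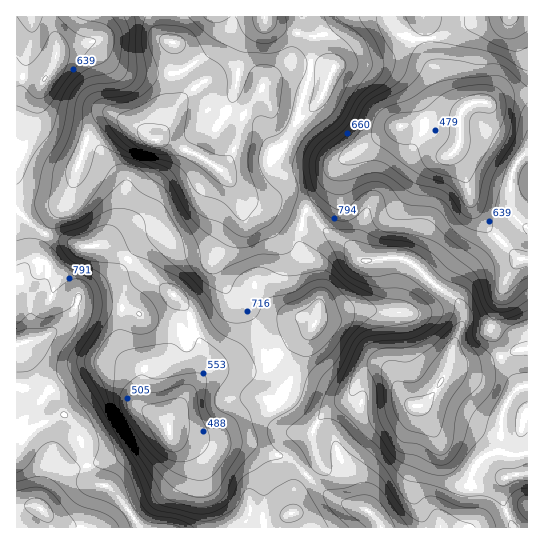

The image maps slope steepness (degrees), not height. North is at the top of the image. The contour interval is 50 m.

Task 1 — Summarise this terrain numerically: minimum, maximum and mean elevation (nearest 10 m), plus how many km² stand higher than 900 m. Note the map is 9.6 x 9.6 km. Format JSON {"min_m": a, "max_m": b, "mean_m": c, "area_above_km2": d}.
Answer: {"min_m": 400, "max_m": 1110, "mean_m": 770, "area_above_km2": 18.3}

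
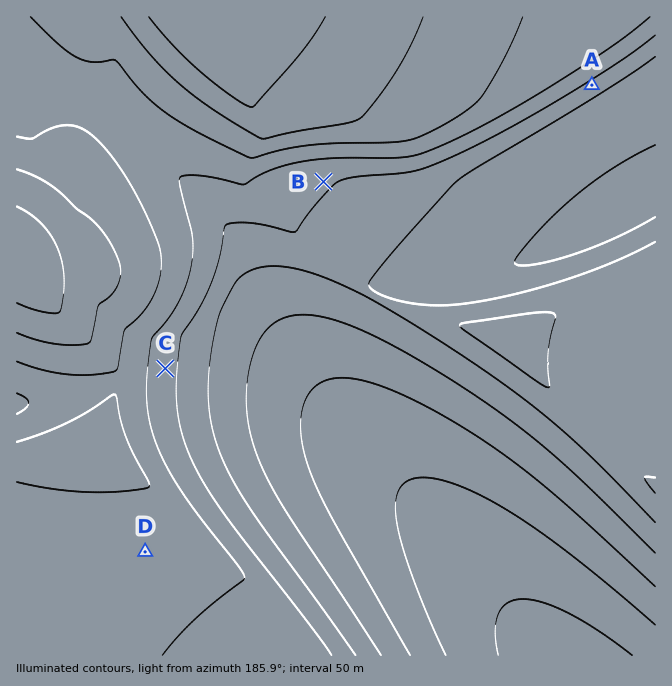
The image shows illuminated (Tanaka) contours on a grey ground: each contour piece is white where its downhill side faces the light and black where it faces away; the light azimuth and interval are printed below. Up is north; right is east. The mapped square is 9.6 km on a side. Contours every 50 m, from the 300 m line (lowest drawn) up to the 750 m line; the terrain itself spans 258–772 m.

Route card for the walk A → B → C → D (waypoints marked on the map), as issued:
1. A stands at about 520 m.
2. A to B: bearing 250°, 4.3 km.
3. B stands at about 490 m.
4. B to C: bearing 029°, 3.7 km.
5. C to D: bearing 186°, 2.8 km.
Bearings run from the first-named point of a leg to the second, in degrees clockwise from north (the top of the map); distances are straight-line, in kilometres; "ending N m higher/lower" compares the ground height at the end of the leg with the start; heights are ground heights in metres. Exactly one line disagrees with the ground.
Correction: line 4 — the bearing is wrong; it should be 220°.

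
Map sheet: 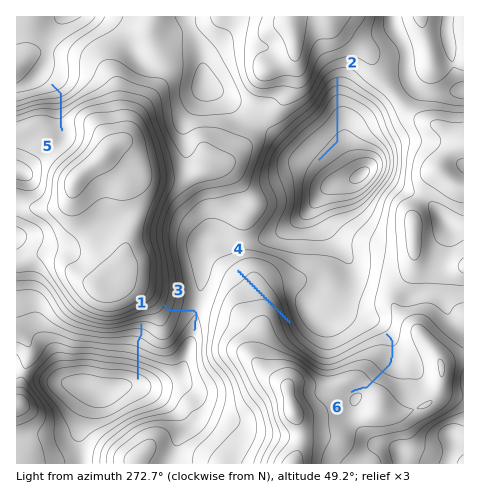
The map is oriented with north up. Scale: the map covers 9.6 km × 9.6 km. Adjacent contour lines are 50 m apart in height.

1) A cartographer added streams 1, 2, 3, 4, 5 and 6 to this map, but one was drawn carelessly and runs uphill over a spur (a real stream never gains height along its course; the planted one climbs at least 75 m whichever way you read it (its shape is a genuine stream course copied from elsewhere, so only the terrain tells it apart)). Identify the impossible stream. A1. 4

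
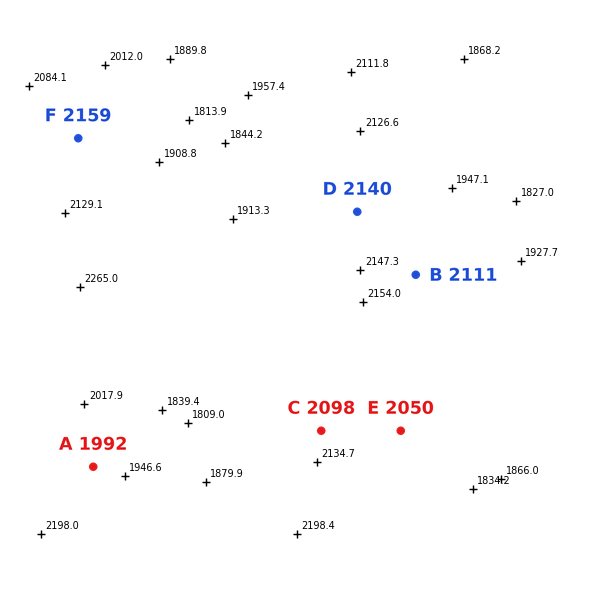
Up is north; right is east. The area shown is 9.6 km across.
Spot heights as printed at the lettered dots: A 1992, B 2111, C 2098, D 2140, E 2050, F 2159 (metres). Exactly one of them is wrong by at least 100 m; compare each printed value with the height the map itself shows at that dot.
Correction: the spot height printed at F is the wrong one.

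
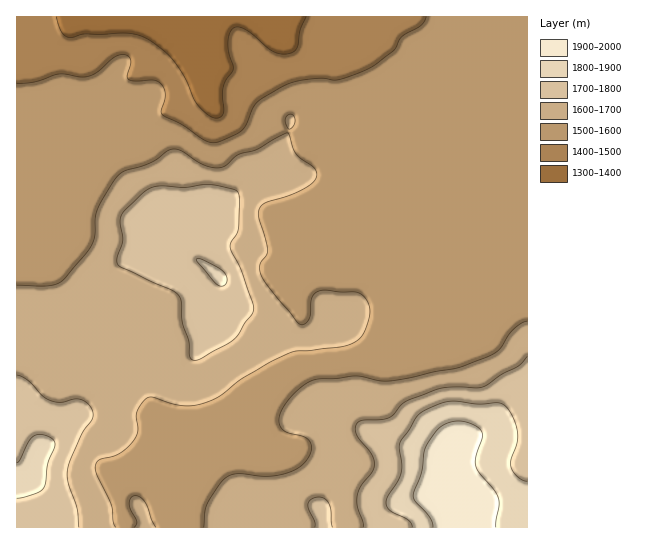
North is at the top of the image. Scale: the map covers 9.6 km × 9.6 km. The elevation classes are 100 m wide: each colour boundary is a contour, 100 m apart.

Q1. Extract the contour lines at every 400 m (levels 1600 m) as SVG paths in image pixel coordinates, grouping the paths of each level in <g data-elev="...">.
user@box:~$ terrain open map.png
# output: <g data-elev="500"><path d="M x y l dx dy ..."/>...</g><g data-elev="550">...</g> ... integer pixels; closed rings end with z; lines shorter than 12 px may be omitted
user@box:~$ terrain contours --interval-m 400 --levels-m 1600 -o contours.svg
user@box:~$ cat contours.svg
<g data-elev="1600"><path d="M116 527l-3-5-2-17-14-31-1-9 4-6 14-3 7-3 13-12 4-11-1-17 4-8 5-6 7-2 18 6 12 3 19-2 16-7 25-19 27-16 19-9 8-2 13 0 36-5 11-5 6-7 5-13 2-11-3-9-6-7-6-2-29-2-9 2-6 7-2 20-4 5-4 1-4-3-28-35-9-14 0-8 6-10 2-5-9-33 1-10 6-5 25-7 17-9 7-7 1-8-4-5-16-12-9-21-30 17-19 5-12 10-7 3-8-1-8-2-24-15-9 0-18 12-27 9-8 6-20 33-2 8 0 17-3 10-29 35-6 4-8 2-32-1"/><path d="M156 527l-11-25-4-5-6-1-4 2-2 5 2 7 6 11-1 4-2 2"/><path d="M527 321l-6 3-8 6-12 17-6 6-36 14-68 14-12 0-25-5-17 2-19 1-12 5-11 8-8 10-6 11-2 8 2 6 4 4 18 5 6 5 3 8-5 10-10 10-16 6-16 1-27-2-11 3-8 8-12 18-2 8-1 16"/><path d="M288 129l2 0 3-2 2-5-1-5-3-3-4 1-2 4z"/></g>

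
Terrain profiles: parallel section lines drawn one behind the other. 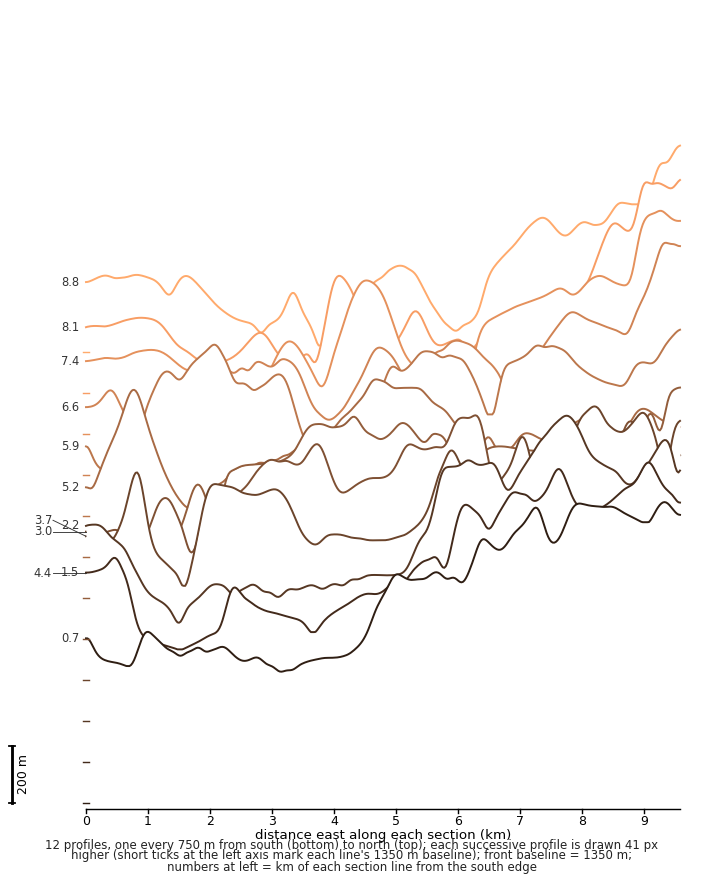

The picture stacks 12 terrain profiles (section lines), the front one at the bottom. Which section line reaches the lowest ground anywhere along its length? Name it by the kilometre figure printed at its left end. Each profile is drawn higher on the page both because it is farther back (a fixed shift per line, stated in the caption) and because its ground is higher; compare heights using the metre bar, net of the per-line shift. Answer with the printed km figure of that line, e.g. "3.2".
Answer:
8.8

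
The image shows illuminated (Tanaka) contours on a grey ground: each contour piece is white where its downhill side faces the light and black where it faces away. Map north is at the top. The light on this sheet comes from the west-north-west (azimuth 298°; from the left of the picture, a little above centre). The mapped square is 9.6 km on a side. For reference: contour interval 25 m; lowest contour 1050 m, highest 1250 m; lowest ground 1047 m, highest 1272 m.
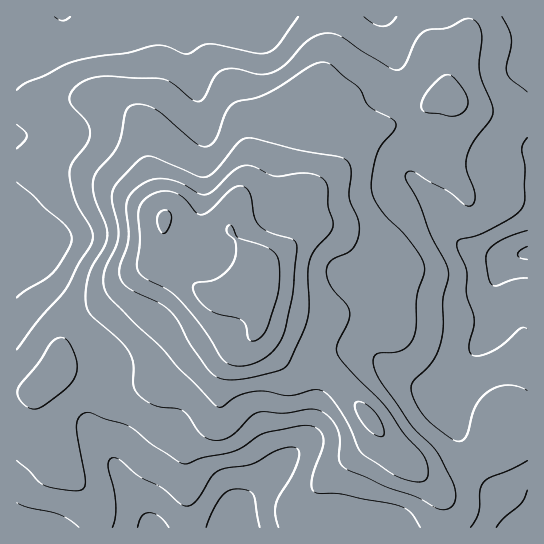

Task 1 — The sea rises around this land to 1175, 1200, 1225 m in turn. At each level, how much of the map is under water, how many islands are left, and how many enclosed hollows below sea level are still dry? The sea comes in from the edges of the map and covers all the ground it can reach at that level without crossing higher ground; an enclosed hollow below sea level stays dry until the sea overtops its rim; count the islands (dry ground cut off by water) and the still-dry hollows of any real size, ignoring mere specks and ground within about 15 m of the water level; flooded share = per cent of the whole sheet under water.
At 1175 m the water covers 79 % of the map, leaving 1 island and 0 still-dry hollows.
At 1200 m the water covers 88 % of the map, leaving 1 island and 0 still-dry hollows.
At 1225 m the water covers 93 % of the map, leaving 1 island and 0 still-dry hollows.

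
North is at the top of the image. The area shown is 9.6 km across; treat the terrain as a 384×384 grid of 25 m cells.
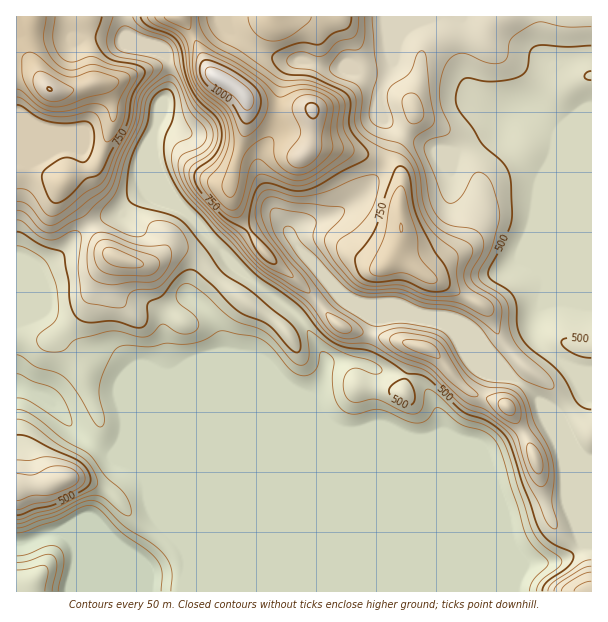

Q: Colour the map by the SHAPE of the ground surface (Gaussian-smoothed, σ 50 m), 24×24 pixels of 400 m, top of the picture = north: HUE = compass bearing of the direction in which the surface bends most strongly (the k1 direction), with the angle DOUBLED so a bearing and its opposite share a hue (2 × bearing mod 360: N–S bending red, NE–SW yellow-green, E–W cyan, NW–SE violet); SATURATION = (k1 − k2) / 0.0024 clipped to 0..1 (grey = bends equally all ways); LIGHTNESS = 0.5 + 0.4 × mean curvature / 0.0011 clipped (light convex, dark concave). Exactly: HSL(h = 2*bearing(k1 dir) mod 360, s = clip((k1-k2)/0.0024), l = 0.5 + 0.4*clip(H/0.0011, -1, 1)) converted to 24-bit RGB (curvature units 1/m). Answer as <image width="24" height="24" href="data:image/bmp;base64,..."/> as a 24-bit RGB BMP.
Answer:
<image width="24" height="24" href="data:image/bmp;base64,Qk32BgAAAAAAADYAAAAoAAAAGAAAABgAAAABABgAAAAAAMAGAAATCwAAEwsAAAAAAAAAAAAAxI/QzHRlO1R3gH9/gH9/PDpxxsd6f4CAgIB/gIB/gIB/gIB/gIB/gIB/gIB/gIB/gIB/gIB/gIB/gIB/dXmBFqK2ccjm6sHqhHY17KaxUTeMgH9/flVafixBdMx0fX2Af4B/f4B/f3+AgIB/f3+Af4CAf3+Af3+AgIB/f3+Af4B/gH+AgHeAcC49S3cTQsIGOHQENFICZ4FSe0Nlw0kyfNrEgHOKf3+Af4B/f4B/f4B/f4CAgIB/gH9/f3+AgIB/gH+Af4B/gIB/f3+AaEyAslWpsua8XlWLzJTYxpt3FEsTF3hkrOvAa1aGgH9/f3+Af4B/f4B/f4B/f4B/gIB/gIB/gIB/f3+Af4B/gH9/f3+Af3+AVjBvsMhqZNg8fXSAkX3R3rnv1NX3Nbz/oFmJfmyCf3+Af3+AgIB/f4B/f4B/f4B/f4B/f4CAf4CAgH9/f4CAf4B/gIB/fXmAUCJy8fKYGbrGf3+AXYhhd8+VyW11dyBaf2lqgH9/f3+Af3+Af3+AgIB/f4B/f4B/f4B/f4B/gH9/gIB/gH+AgIB/gH9/cVd8TSpq4P3ORByViW5pirmZkZROYh8zuJhnYHqGgIB/f3+Af3+AgIB/f3+AgH+Af4B/gH9/gnhueYFrgG9riXZEZIFYgkk3PxseO7sim/99cCh0pGK3sodacS9Mi1RqmMKIalqDgH+Af3+Af3+Af3+AgIB/gIB/gH9/gGmCtEhkmZpOfjFLk+KQSRhwwTxEQnXg0PvhLBGPjWNOWLWJf1E2blFPgq51i6NiY2t8gH9/gIB/f3+AgIB/gIB/gH5/iVhMQYNxfoC2k5fMbYrZ3UVPYQ5dzP/mEML/6msApARVfuHAeE9/dmKTe56fdq6HnnWEVX55fXhWfYhgcH9ifoB6gH13dD1f3MFiKZu4e4ogakccWSwVpUAhr//YAFDkeUxVkCXTjurWhytZjmxhcJCroImml11WfnFKfUJGV7xdm0+BZLVwRoV9eltEVTp90frVQwA60O2NUbr/xdz/zun98nqwdyhvkShPevF+YC1hfHqqgJStdIB0c1KAuHCDm3umgcnKaWK6XsjFrF24kTmDhafDivPnYwAtQv+7lf/VhSBMWHInQygDPCsDZSYTmf6pVra/Q050fY5lfndjf3+AUkh2r4Z6pHdcloE2mYYtLH4uZTRQecy6b960MwAKL/wng//EPgIexlkJYnENuim0x+rtf//zWta1ty+PeluLf4B9gH9/fmhrUUt8YFafz4ymp7rq1t31gFjJPL7JQMR0MwAXyf/bpf/uMwAkQkLUrsXmz7Lped/kib2kxERKO14nQmxUgnV6f3+AgH9/dDJLeMouGmdduO/HV4rHlihG0IeUP13ENgIfZ/envf/GPgY0OT7SnM/EYWSLw351gMV3V5W2tnnD0n3AP2uBcn6Af4B/f4B/ODqG4dC0LJVnOZUSXTQrZsKbx3xMMwAe0I5SkP+RWBo3ZD4xRYMzXopBVlh9zJ51ouKMPjZcfUlQs3hsfXOjWGeCf4B/f4B/O3Ws0K2isn2uh7hSJJiDfFtFYBBMtkDM1/Tg28mTLQ4xsZtHN6VET49iNmtdp9Rp3c55Ni9icWOArayElGyAXWB/f4B/f4B/XYOnfLatvXPP8Mq3HFNoY11/LQq4wO315IzC41Raahq+4MbahrqpQINlSYp2KdJ359GlSyd4Z4WGl6mMmmqWbGKEfICAf4B/f4B/aYRjfGxP/YZsXqszETlWSteSLFArliw3+JhjLI6efLvA4KKuhK7eZ5zkVoHLuDsaXTNFYKRsfIxphl95lIWMb3SCf4B/fjs/g2UZSmokh8cv8eTQBTxqmDiLXiIsOFQn+/GzLoOUf0yB4uiRU5hEIz42XSs91pWDacPOXnChgWhzcIF8iXFyhoFqeoB7ZR2Y2fLyh3jhMs6A7N1rDxsnEgwnzzpuWM6B0frVIU/naZPl3eju15zsWCGlQledzNmuiFtqa1ZvhnVsenpme3trmXp8iYZbPMfwjOC2cjzXx8ry7tH6zJb/AARf0+3vzv34hNHUkTNrJXUgnmsMTCYVuENCQH2FtY9fpV1lYVFsjnBicJ1zZZOadIaMkH2kccBbeH9AQloyqs8VOzMTfioRJAUuuf+wjXM2bxYXmz4bW1MkycU8OmhFXchRUUt5eKJwrG+NaFiZjaiie6N4cFhqfXdbdYFTuKZzSEuQdV2MwqxwPBRr/xOue+/3YPlUXTFTj02Wv66lfXm9ioa1oJDNTr6zVlB9a4ZtknRudWyPnnuAqniTYGKlgIKnhYCo"/>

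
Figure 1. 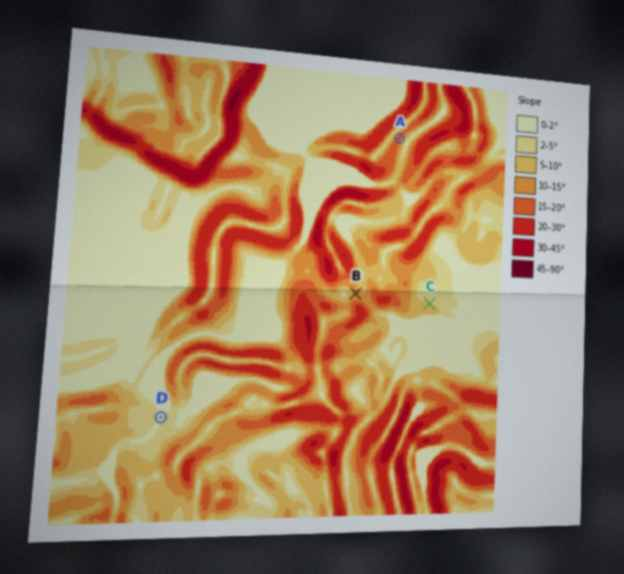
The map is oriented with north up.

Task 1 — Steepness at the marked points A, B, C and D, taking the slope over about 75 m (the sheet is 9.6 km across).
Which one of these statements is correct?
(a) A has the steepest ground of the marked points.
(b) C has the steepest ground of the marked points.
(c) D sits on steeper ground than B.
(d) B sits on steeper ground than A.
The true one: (a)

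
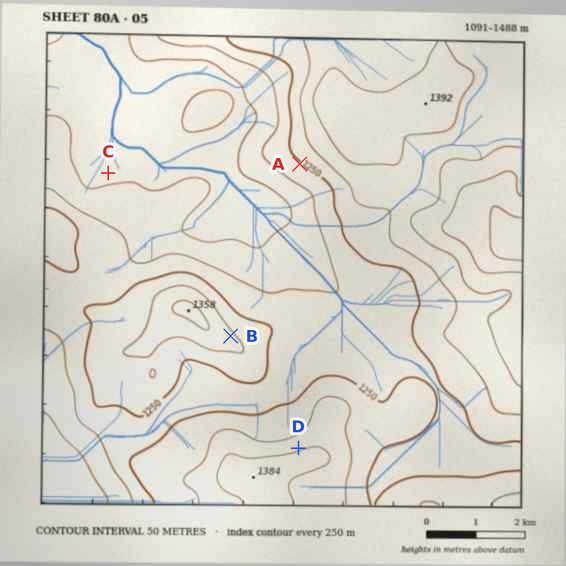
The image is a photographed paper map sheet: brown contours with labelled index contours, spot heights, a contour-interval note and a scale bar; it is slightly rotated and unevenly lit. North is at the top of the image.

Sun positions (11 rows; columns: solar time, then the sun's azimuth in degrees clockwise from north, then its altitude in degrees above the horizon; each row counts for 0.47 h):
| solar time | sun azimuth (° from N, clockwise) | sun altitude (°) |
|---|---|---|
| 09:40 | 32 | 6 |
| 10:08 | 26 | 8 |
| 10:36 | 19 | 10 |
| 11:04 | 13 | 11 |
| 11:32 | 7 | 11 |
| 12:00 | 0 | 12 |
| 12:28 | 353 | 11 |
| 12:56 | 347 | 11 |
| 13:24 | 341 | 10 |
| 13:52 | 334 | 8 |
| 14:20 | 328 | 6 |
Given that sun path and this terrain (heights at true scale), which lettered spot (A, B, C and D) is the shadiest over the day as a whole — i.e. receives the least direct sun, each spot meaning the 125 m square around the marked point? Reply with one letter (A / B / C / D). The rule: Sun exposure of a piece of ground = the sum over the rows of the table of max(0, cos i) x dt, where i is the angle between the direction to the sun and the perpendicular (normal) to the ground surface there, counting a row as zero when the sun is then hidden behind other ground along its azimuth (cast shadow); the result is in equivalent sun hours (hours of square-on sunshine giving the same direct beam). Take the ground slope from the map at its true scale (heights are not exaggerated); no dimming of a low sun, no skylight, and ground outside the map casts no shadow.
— A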